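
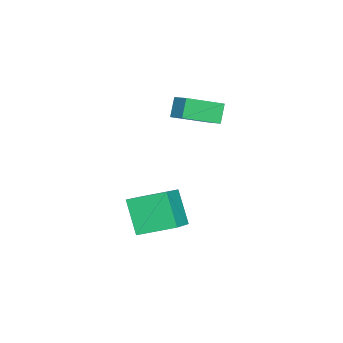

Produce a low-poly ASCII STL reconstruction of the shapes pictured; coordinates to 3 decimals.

solid 
facet normal -0.514 0.076 0.854
outer loop
vertex -2.14 -0.27 4.598
vertex -1.524 0.303 4.918
vertex -3.07 1.113 3.916
endloop
endfacet
facet normal -0.685 -0.636 -0.356
outer loop
vertex -2.556 1.037 3.062
vertex -2.14 -0.27 4.598
vertex -3.07 1.113 3.916
endloop
endfacet
facet normal -0.515 0.075 0.854
outer loop
vertex -3.07 1.113 3.916
vertex -1.524 0.303 4.918
vertex -2.454 1.685 4.237
endloop
endfacet
facet normal -0.516 0.768 -0.379
outer loop
vertex -2.454 1.685 4.237
vertex -2.556 1.037 3.062
vertex -3.07 1.113 3.916
endloop
endfacet
facet normal 0.517 -0.767 0.379
outer loop
vertex -2.14 -0.27 4.598
vertex -1.01 0.227 4.064
vertex -1.524 0.303 4.918
endloop
endfacet
facet normal -0.685 -0.636 -0.356
outer loop
vertex -1.626 -0.345 3.743
vertex -2.14 -0.27 4.598
vertex -2.556 1.037 3.062
endloop
endfacet
facet normal 0.517 -0.768 0.378
outer loop
vertex -1.626 -0.345 3.743
vertex -1.01 0.227 4.064
vertex -2.14 -0.27 4.598
endloop
endfacet
facet normal 0.685 0.636 0.356
outer loop
vertex -1.524 0.303 4.918
vertex -1.01 0.227 4.064
vertex -2.454 1.685 4.237
endloop
endfacet
facet normal -0.517 0.768 -0.378
outer loop
vertex -1.94 1.61 3.382
vertex -2.556 1.037 3.062
vertex -2.454 1.685 4.237
endloop
endfacet
facet normal 0.685 0.636 0.356
outer loop
vertex -2.454 1.685 4.237
vertex -1.01 0.227 4.064
vertex -1.94 1.61 3.382
endloop
endfacet
facet normal 0.514 -0.075 -0.855
outer loop
vertex -1.94 1.61 3.382
vertex -1.626 -0.345 3.743
vertex -2.556 1.037 3.062
endloop
endfacet
facet normal 0.515 -0.075 -0.854
outer loop
vertex -1.01 0.227 4.064
vertex -1.626 -0.345 3.743
vertex -1.94 1.61 3.382
endloop
endfacet
facet normal -0.457 -0.318 0.830
outer loop
vertex 2.459 0.248 1.965
vertex 0.552 0.356 0.956
vertex 2.631 -1.277 1.476
endloop
endfacet
facet normal 0.883 -0.050 0.467
outer loop
vertex 3.408 -0.736 0.064
vertex 2.459 0.248 1.965
vertex 2.631 -1.277 1.476
endloop
endfacet
facet normal -0.457 -0.318 0.830
outer loop
vertex 2.631 -1.277 1.476
vertex 0.552 0.356 0.956
vertex 0.724 -1.169 0.467
endloop
endfacet
facet normal 0.107 -0.947 -0.304
outer loop
vertex 0.724 -1.169 0.467
vertex 3.408 -0.736 0.064
vertex 2.631 -1.277 1.476
endloop
endfacet
facet normal -0.107 0.947 0.304
outer loop
vertex 2.459 0.248 1.965
vertex 1.329 0.897 -0.456
vertex 0.552 0.356 0.956
endloop
endfacet
facet normal 0.883 -0.050 0.467
outer loop
vertex 3.236 0.789 0.553
vertex 2.459 0.248 1.965
vertex 3.408 -0.736 0.064
endloop
endfacet
facet normal -0.107 0.947 0.304
outer loop
vertex 3.236 0.789 0.553
vertex 1.329 0.897 -0.456
vertex 2.459 0.248 1.965
endloop
endfacet
facet normal -0.883 0.050 -0.467
outer loop
vertex 0.552 0.356 0.956
vertex 1.329 0.897 -0.456
vertex 0.724 -1.169 0.467
endloop
endfacet
facet normal 0.107 -0.947 -0.304
outer loop
vertex 1.501 -0.628 -0.945
vertex 3.408 -0.736 0.064
vertex 0.724 -1.169 0.467
endloop
endfacet
facet normal -0.883 0.050 -0.467
outer loop
vertex 0.724 -1.169 0.467
vertex 1.329 0.897 -0.456
vertex 1.501 -0.628 -0.945
endloop
endfacet
facet normal 0.457 0.318 -0.830
outer loop
vertex 1.501 -0.628 -0.945
vertex 3.236 0.789 0.553
vertex 3.408 -0.736 0.064
endloop
endfacet
facet normal 0.457 0.318 -0.830
outer loop
vertex 1.329 0.897 -0.456
vertex 3.236 0.789 0.553
vertex 1.501 -0.628 -0.945
endloop
endfacet

endsolid


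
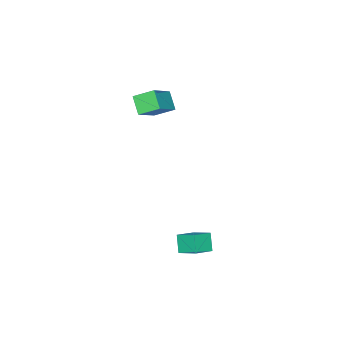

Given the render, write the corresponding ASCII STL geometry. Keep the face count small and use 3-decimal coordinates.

solid 
facet normal -0.371 -0.457 0.809
outer loop
vertex 2.05 2.071 -2.023
vertex 1.993 3.065 -1.488
vertex 1.104 2.208 -2.379
endloop
endfacet
facet normal 0.051 -0.880 -0.473
outer loop
vertex 1.467 2.655 -3.172
vertex 2.05 2.071 -2.023
vertex 1.104 2.208 -2.379
endloop
endfacet
facet normal -0.371 -0.457 0.809
outer loop
vertex 1.104 2.208 -2.379
vertex 1.993 3.065 -1.488
vertex 1.047 3.202 -1.844
endloop
endfacet
facet normal -0.928 0.135 -0.349
outer loop
vertex 1.047 3.202 -1.844
vertex 1.467 2.655 -3.172
vertex 1.104 2.208 -2.379
endloop
endfacet
facet normal 0.928 -0.135 0.349
outer loop
vertex 2.05 2.071 -2.023
vertex 2.356 3.512 -2.281
vertex 1.993 3.065 -1.488
endloop
endfacet
facet normal 0.051 -0.880 -0.473
outer loop
vertex 2.413 2.518 -2.816
vertex 2.05 2.071 -2.023
vertex 1.467 2.655 -3.172
endloop
endfacet
facet normal 0.928 -0.135 0.349
outer loop
vertex 2.413 2.518 -2.816
vertex 2.356 3.512 -2.281
vertex 2.05 2.071 -2.023
endloop
endfacet
facet normal -0.051 0.880 0.473
outer loop
vertex 1.993 3.065 -1.488
vertex 2.356 3.512 -2.281
vertex 1.047 3.202 -1.844
endloop
endfacet
facet normal -0.928 0.135 -0.349
outer loop
vertex 1.41 3.649 -2.637
vertex 1.467 2.655 -3.172
vertex 1.047 3.202 -1.844
endloop
endfacet
facet normal -0.051 0.880 0.473
outer loop
vertex 1.047 3.202 -1.844
vertex 2.356 3.512 -2.281
vertex 1.41 3.649 -2.637
endloop
endfacet
facet normal 0.371 0.457 -0.809
outer loop
vertex 1.41 3.649 -2.637
vertex 2.413 2.518 -2.816
vertex 1.467 2.655 -3.172
endloop
endfacet
facet normal 0.371 0.457 -0.809
outer loop
vertex 2.356 3.512 -2.281
vertex 2.413 2.518 -2.816
vertex 1.41 3.649 -2.637
endloop
endfacet
facet normal -0.472 0.739 0.481
outer loop
vertex -3.13 -3.227 2.385
vertex -1.794 -2.97 3.301
vertex -2.759 -2.506 1.642
endloop
endfacet
facet normal -0.814 -0.157 -0.559
outer loop
vertex -2.206 -3.37 1.079
vertex -3.13 -3.227 2.385
vertex -2.759 -2.506 1.642
endloop
endfacet
facet normal -0.472 0.739 0.481
outer loop
vertex -2.759 -2.506 1.642
vertex -1.794 -2.97 3.301
vertex -1.423 -2.249 2.558
endloop
endfacet
facet normal 0.337 0.656 -0.676
outer loop
vertex -1.423 -2.249 2.558
vertex -2.206 -3.37 1.079
vertex -2.759 -2.506 1.642
endloop
endfacet
facet normal -0.337 -0.656 0.676
outer loop
vertex -3.13 -3.227 2.385
vertex -1.241 -3.834 2.738
vertex -1.794 -2.97 3.301
endloop
endfacet
facet normal -0.814 -0.157 -0.559
outer loop
vertex -2.577 -4.091 1.822
vertex -3.13 -3.227 2.385
vertex -2.206 -3.37 1.079
endloop
endfacet
facet normal -0.337 -0.656 0.676
outer loop
vertex -2.577 -4.091 1.822
vertex -1.241 -3.834 2.738
vertex -3.13 -3.227 2.385
endloop
endfacet
facet normal 0.814 0.157 0.559
outer loop
vertex -1.794 -2.97 3.301
vertex -1.241 -3.834 2.738
vertex -1.423 -2.249 2.558
endloop
endfacet
facet normal 0.337 0.656 -0.676
outer loop
vertex -0.87 -3.113 1.995
vertex -2.206 -3.37 1.079
vertex -1.423 -2.249 2.558
endloop
endfacet
facet normal 0.814 0.157 0.559
outer loop
vertex -1.423 -2.249 2.558
vertex -1.241 -3.834 2.738
vertex -0.87 -3.113 1.995
endloop
endfacet
facet normal 0.472 -0.739 -0.481
outer loop
vertex -0.87 -3.113 1.995
vertex -2.577 -4.091 1.822
vertex -2.206 -3.37 1.079
endloop
endfacet
facet normal 0.472 -0.739 -0.481
outer loop
vertex -1.241 -3.834 2.738
vertex -2.577 -4.091 1.822
vertex -0.87 -3.113 1.995
endloop
endfacet

endsolid


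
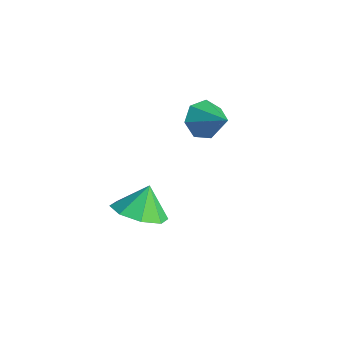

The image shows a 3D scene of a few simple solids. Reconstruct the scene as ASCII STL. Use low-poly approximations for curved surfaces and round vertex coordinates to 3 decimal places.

solid 
facet normal 0.146 -0.457 -0.878
outer loop
vertex 2.779 -1.527 0.176
vertex 2.278 -2.242 0.465
vertex 2.095 -1.455 0.025
endloop
endfacet
facet normal 0.055 0.975 0.215
outer loop
vertex 2.779 -1.527 0.176
vertex 2.095 -1.455 0.025
vertex 2.122 -1.758 1.395
endloop
endfacet
facet normal 0.147 -0.457 -0.878
outer loop
vertex 2.095 -1.455 0.025
vertex 2.278 -2.242 0.465
vertex 1.518 -1.844 0.131
endloop
endfacet
facet normal -0.524 0.830 0.194
outer loop
vertex 2.095 -1.455 0.025
vertex 1.518 -1.844 0.131
vertex 2.122 -1.758 1.395
endloop
endfacet
facet normal 0.146 -0.457 -0.877
outer loop
vertex 1.518 -1.844 0.131
vertex 2.278 -2.242 0.465
vertex 1.386 -2.466 0.433
endloop
endfacet
facet normal -0.849 0.365 0.381
outer loop
vertex 1.518 -1.844 0.131
vertex 1.386 -2.466 0.433
vertex 2.122 -1.758 1.395
endloop
endfacet
facet normal 0.146 -0.456 -0.878
outer loop
vertex 1.386 -2.466 0.433
vertex 2.278 -2.242 0.465
vertex 1.776 -2.957 0.753
endloop
endfacet
facet normal -0.731 -0.146 0.667
outer loop
vertex 1.386 -2.466 0.433
vertex 1.776 -2.957 0.753
vertex 2.122 -1.758 1.395
endloop
endfacet
facet normal 0.147 -0.457 -0.877
outer loop
vertex 1.776 -2.957 0.753
vertex 2.278 -2.242 0.465
vertex 2.46 -3.029 0.905
endloop
endfacet
facet normal -0.239 -0.404 0.883
outer loop
vertex 1.776 -2.957 0.753
vertex 2.46 -3.029 0.905
vertex 2.122 -1.758 1.395
endloop
endfacet
facet normal 0.147 -0.457 -0.877
outer loop
vertex 2.46 -3.029 0.905
vertex 2.278 -2.242 0.465
vertex 3.037 -2.64 0.799
endloop
endfacet
facet normal 0.340 -0.258 0.904
outer loop
vertex 2.46 -3.029 0.905
vertex 3.037 -2.64 0.799
vertex 2.122 -1.758 1.395
endloop
endfacet
facet normal 0.146 -0.457 -0.877
outer loop
vertex 3.037 -2.64 0.799
vertex 2.278 -2.242 0.465
vertex 3.169 -2.018 0.497
endloop
endfacet
facet normal 0.666 0.207 0.717
outer loop
vertex 3.037 -2.64 0.799
vertex 3.169 -2.018 0.497
vertex 2.122 -1.758 1.395
endloop
endfacet
facet normal 0.146 -0.457 -0.877
outer loop
vertex 3.169 -2.018 0.497
vertex 2.278 -2.242 0.465
vertex 2.779 -1.527 0.176
endloop
endfacet
facet normal 0.548 0.717 0.431
outer loop
vertex 3.169 -2.018 0.497
vertex 2.779 -1.527 0.176
vertex 2.122 -1.758 1.395
endloop
endfacet
facet normal -0.855 -0.106 -0.507
outer loop
vertex 0.805 1.339 1.28
vertex 0.423 1.333 1.925
vertex 0.605 1.92 1.496
endloop
endfacet
facet normal 0.769 0.438 -0.466
outer loop
vertex 0.805 1.339 1.28
vertex 0.605 1.92 1.496
vertex 1.517 1.467 2.575
endloop
endfacet
facet normal -0.855 -0.106 -0.508
outer loop
vertex 0.605 1.92 1.496
vertex 0.423 1.333 1.925
vertex 0.268 2.058 2.035
endloop
endfacet
facet normal 0.417 0.908 0.028
outer loop
vertex 0.605 1.92 1.496
vertex 0.268 2.058 2.035
vertex 1.517 1.467 2.575
endloop
endfacet
facet normal -0.855 -0.106 -0.509
outer loop
vertex 0.268 2.058 2.035
vertex 0.423 1.333 1.925
vertex 0.047 1.65 2.491
endloop
endfacet
facet normal 0.052 0.732 0.680
outer loop
vertex 0.268 2.058 2.035
vertex 0.047 1.65 2.491
vertex 1.517 1.467 2.575
endloop
endfacet
facet normal -0.855 -0.106 -0.508
outer loop
vertex 0.047 1.65 2.491
vertex 0.423 1.333 1.925
vertex 0.109 1.003 2.522
endloop
endfacet
facet normal -0.052 0.043 0.998
outer loop
vertex 0.047 1.65 2.491
vertex 0.109 1.003 2.522
vertex 1.517 1.467 2.575
endloop
endfacet
facet normal -0.855 -0.105 -0.508
outer loop
vertex 0.109 1.003 2.522
vertex 0.423 1.333 1.925
vertex 0.407 0.604 2.103
endloop
endfacet
facet normal 0.184 -0.643 0.743
outer loop
vertex 0.109 1.003 2.522
vertex 0.407 0.604 2.103
vertex 1.517 1.467 2.575
endloop
endfacet
facet normal -0.855 -0.105 -0.508
outer loop
vertex 0.407 0.604 2.103
vertex 0.423 1.333 1.925
vertex 0.717 0.753 1.55
endloop
endfacet
facet normal 0.581 -0.807 0.108
outer loop
vertex 0.407 0.604 2.103
vertex 0.717 0.753 1.55
vertex 1.517 1.467 2.575
endloop
endfacet
facet normal -0.855 -0.105 -0.507
outer loop
vertex 0.717 0.753 1.55
vertex 0.423 1.333 1.925
vertex 0.805 1.339 1.28
endloop
endfacet
facet normal 0.842 -0.325 -0.431
outer loop
vertex 0.717 0.753 1.55
vertex 0.805 1.339 1.28
vertex 1.517 1.467 2.575
endloop
endfacet

endsolid


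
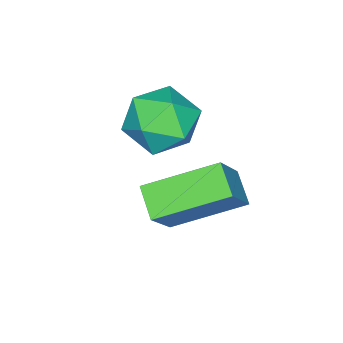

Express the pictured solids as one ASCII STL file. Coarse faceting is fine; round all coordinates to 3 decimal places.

solid 
facet normal -0.548 0.340 0.764
outer loop
vertex -1.191 -1.147 -2.492
vertex -1.243 -2.187 -2.067
vertex -0.403 -1.5 -1.77
endloop
endfacet
facet normal -0.104 0.844 0.526
outer loop
vertex -1.191 -1.147 -2.492
vertex -0.403 -1.5 -1.77
vertex -0.109 -0.9 -2.675
endloop
endfacet
facet normal -0.246 0.955 -0.164
outer loop
vertex -1.191 -1.147 -2.492
vertex -0.109 -0.9 -2.675
vertex -0.767 -1.216 -3.531
endloop
endfacet
facet normal -0.778 0.520 -0.352
outer loop
vertex -1.191 -1.147 -2.492
vertex -0.767 -1.216 -3.531
vertex -1.468 -2.012 -3.156
endloop
endfacet
facet normal -0.965 0.139 0.222
outer loop
vertex -1.191 -1.147 -2.492
vertex -1.468 -2.012 -3.156
vertex -1.243 -2.187 -2.067
endloop
endfacet
facet normal 0.563 0.593 0.576
outer loop
vertex -0.109 -0.9 -2.675
vertex -0.403 -1.5 -1.77
vertex 0.508 -1.788 -2.364
endloop
endfacet
facet normal -0.156 -0.225 0.962
outer loop
vertex -0.403 -1.5 -1.77
vertex -1.243 -2.187 -2.067
vertex -0.193 -2.584 -1.989
endloop
endfacet
facet normal -0.832 -0.549 0.084
outer loop
vertex -1.243 -2.187 -2.067
vertex -1.468 -2.012 -3.156
vertex -0.851 -2.9 -2.845
endloop
endfacet
facet normal -0.530 0.068 -0.845
outer loop
vertex -1.468 -2.012 -3.156
vertex -0.767 -1.216 -3.531
vertex -0.557 -2.3 -3.75
endloop
endfacet
facet normal 0.332 0.773 -0.541
outer loop
vertex -0.767 -1.216 -3.531
vertex -0.109 -0.9 -2.675
vertex 0.283 -1.613 -3.453
endloop
endfacet
facet normal 0.778 -0.520 0.352
outer loop
vertex 0.231 -2.653 -3.028
vertex 0.508 -1.788 -2.364
vertex -0.193 -2.584 -1.989
endloop
endfacet
facet normal 0.246 -0.955 0.164
outer loop
vertex 0.231 -2.653 -3.028
vertex -0.193 -2.584 -1.989
vertex -0.851 -2.9 -2.845
endloop
endfacet
facet normal 0.104 -0.844 -0.526
outer loop
vertex 0.231 -2.653 -3.028
vertex -0.851 -2.9 -2.845
vertex -0.557 -2.3 -3.75
endloop
endfacet
facet normal 0.548 -0.340 -0.764
outer loop
vertex 0.231 -2.653 -3.028
vertex -0.557 -2.3 -3.75
vertex 0.283 -1.613 -3.453
endloop
endfacet
facet normal 0.965 -0.139 -0.222
outer loop
vertex 0.231 -2.653 -3.028
vertex 0.283 -1.613 -3.453
vertex 0.508 -1.788 -2.364
endloop
endfacet
facet normal 0.530 -0.068 0.845
outer loop
vertex -0.193 -2.584 -1.989
vertex 0.508 -1.788 -2.364
vertex -0.403 -1.5 -1.77
endloop
endfacet
facet normal -0.332 -0.773 0.541
outer loop
vertex -0.851 -2.9 -2.845
vertex -0.193 -2.584 -1.989
vertex -1.243 -2.187 -2.067
endloop
endfacet
facet normal -0.563 -0.593 -0.576
outer loop
vertex -0.557 -2.3 -3.75
vertex -0.851 -2.9 -2.845
vertex -1.468 -2.012 -3.156
endloop
endfacet
facet normal 0.156 0.225 -0.962
outer loop
vertex 0.283 -1.613 -3.453
vertex -0.557 -2.3 -3.75
vertex -0.767 -1.216 -3.531
endloop
endfacet
facet normal 0.832 0.549 -0.084
outer loop
vertex 0.508 -1.788 -2.364
vertex 0.283 -1.613 -3.453
vertex -0.109 -0.9 -2.675
endloop
endfacet
facet normal -0.606 0.702 0.375
outer loop
vertex 0.454 0.584 -2.344
vertex 0.976 1.309 -2.857
vertex -0.594 0.392 -3.681
endloop
endfacet
facet normal -0.506 -0.704 0.498
outer loop
vertex 0.704 -1.109 -4.483
vertex 0.454 0.584 -2.344
vertex -0.594 0.392 -3.681
endloop
endfacet
facet normal -0.606 0.702 0.375
outer loop
vertex -0.594 0.392 -3.681
vertex 0.976 1.309 -2.857
vertex -0.072 1.117 -4.194
endloop
endfacet
facet normal -0.613 -0.112 -0.782
outer loop
vertex -0.072 1.117 -4.194
vertex 0.704 -1.109 -4.483
vertex -0.594 0.392 -3.681
endloop
endfacet
facet normal 0.613 0.112 0.782
outer loop
vertex 0.454 0.584 -2.344
vertex 2.274 -0.192 -3.659
vertex 0.976 1.309 -2.857
endloop
endfacet
facet normal -0.506 -0.704 0.498
outer loop
vertex 1.752 -0.917 -3.146
vertex 0.454 0.584 -2.344
vertex 0.704 -1.109 -4.483
endloop
endfacet
facet normal 0.613 0.112 0.782
outer loop
vertex 1.752 -0.917 -3.146
vertex 2.274 -0.192 -3.659
vertex 0.454 0.584 -2.344
endloop
endfacet
facet normal 0.506 0.704 -0.498
outer loop
vertex 0.976 1.309 -2.857
vertex 2.274 -0.192 -3.659
vertex -0.072 1.117 -4.194
endloop
endfacet
facet normal -0.613 -0.112 -0.782
outer loop
vertex 1.226 -0.384 -4.996
vertex 0.704 -1.109 -4.483
vertex -0.072 1.117 -4.194
endloop
endfacet
facet normal 0.506 0.704 -0.498
outer loop
vertex -0.072 1.117 -4.194
vertex 2.274 -0.192 -3.659
vertex 1.226 -0.384 -4.996
endloop
endfacet
facet normal 0.606 -0.702 -0.375
outer loop
vertex 1.226 -0.384 -4.996
vertex 1.752 -0.917 -3.146
vertex 0.704 -1.109 -4.483
endloop
endfacet
facet normal 0.606 -0.702 -0.375
outer loop
vertex 2.274 -0.192 -3.659
vertex 1.752 -0.917 -3.146
vertex 1.226 -0.384 -4.996
endloop
endfacet

endsolid


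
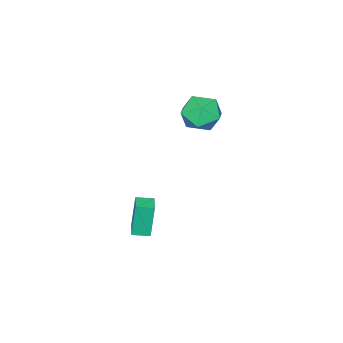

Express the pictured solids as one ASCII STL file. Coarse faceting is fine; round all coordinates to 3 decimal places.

solid 
facet normal -0.664 0.740 -0.110
outer loop
vertex 2.051 -3.467 -2.651
vertex 2.806 -2.774 -2.545
vertex 2.35 -3.491 -4.618
endloop
endfacet
facet normal -0.732 -0.673 -0.103
outer loop
vertex 2.974 -4.186 -4.515
vertex 2.051 -3.467 -2.651
vertex 2.35 -3.491 -4.618
endloop
endfacet
facet normal -0.664 0.739 -0.110
outer loop
vertex 2.35 -3.491 -4.618
vertex 2.806 -2.774 -2.545
vertex 3.104 -2.798 -4.512
endloop
endfacet
facet normal 0.150 -0.012 -0.989
outer loop
vertex 3.104 -2.798 -4.512
vertex 2.974 -4.186 -4.515
vertex 2.35 -3.491 -4.618
endloop
endfacet
facet normal -0.150 0.012 0.989
outer loop
vertex 2.051 -3.467 -2.651
vertex 3.43 -3.469 -2.442
vertex 2.806 -2.774 -2.545
endloop
endfacet
facet normal -0.732 -0.674 -0.103
outer loop
vertex 2.676 -4.162 -2.548
vertex 2.051 -3.467 -2.651
vertex 2.974 -4.186 -4.515
endloop
endfacet
facet normal -0.150 0.012 0.989
outer loop
vertex 2.676 -4.162 -2.548
vertex 3.43 -3.469 -2.442
vertex 2.051 -3.467 -2.651
endloop
endfacet
facet normal 0.733 0.673 0.103
outer loop
vertex 2.806 -2.774 -2.545
vertex 3.43 -3.469 -2.442
vertex 3.104 -2.798 -4.512
endloop
endfacet
facet normal 0.150 -0.012 -0.989
outer loop
vertex 3.729 -3.493 -4.409
vertex 2.974 -4.186 -4.515
vertex 3.104 -2.798 -4.512
endloop
endfacet
facet normal 0.732 0.674 0.103
outer loop
vertex 3.104 -2.798 -4.512
vertex 3.43 -3.469 -2.442
vertex 3.729 -3.493 -4.409
endloop
endfacet
facet normal 0.664 -0.740 0.110
outer loop
vertex 3.729 -3.493 -4.409
vertex 2.676 -4.162 -2.548
vertex 2.974 -4.186 -4.515
endloop
endfacet
facet normal 0.664 -0.739 0.110
outer loop
vertex 3.43 -3.469 -2.442
vertex 2.676 -4.162 -2.548
vertex 3.729 -3.493 -4.409
endloop
endfacet
facet normal -0.081 0.720 0.689
outer loop
vertex -0.647 -1.599 2.764
vertex -1.248 -2.342 3.469
vertex -0.064 -2.28 3.544
endloop
endfacet
facet normal 0.518 0.798 0.310
outer loop
vertex -0.647 -1.599 2.764
vertex -0.064 -2.28 3.544
vertex 0.366 -2.133 2.446
endloop
endfacet
facet normal 0.336 0.863 -0.377
outer loop
vertex -0.647 -1.599 2.764
vertex 0.366 -2.133 2.446
vertex -0.553 -2.104 1.693
endloop
endfacet
facet normal -0.375 0.825 -0.422
outer loop
vertex -0.647 -1.599 2.764
vertex -0.553 -2.104 1.693
vertex -1.55 -2.234 2.325
endloop
endfacet
facet normal -0.633 0.737 0.237
outer loop
vertex -0.647 -1.599 2.764
vertex -1.55 -2.234 2.325
vertex -1.248 -2.342 3.469
endloop
endfacet
facet normal 0.903 0.201 0.380
outer loop
vertex 0.366 -2.133 2.446
vertex -0.064 -2.28 3.544
vertex 0.39 -3.206 2.955
endloop
endfacet
facet normal -0.067 0.075 0.995
outer loop
vertex -0.064 -2.28 3.544
vertex -1.248 -2.342 3.469
vertex -0.607 -3.336 3.587
endloop
endfacet
facet normal -0.959 0.103 0.263
outer loop
vertex -1.248 -2.342 3.469
vertex -1.55 -2.234 2.325
vertex -1.526 -3.307 2.834
endloop
endfacet
facet normal -0.542 0.246 -0.804
outer loop
vertex -1.55 -2.234 2.325
vertex -0.553 -2.104 1.693
vertex -1.096 -3.16 1.736
endloop
endfacet
facet normal 0.609 0.306 -0.732
outer loop
vertex -0.553 -2.104 1.693
vertex 0.366 -2.133 2.446
vertex 0.088 -3.098 1.811
endloop
endfacet
facet normal 0.375 -0.825 0.422
outer loop
vertex -0.513 -3.841 2.516
vertex 0.39 -3.206 2.955
vertex -0.607 -3.336 3.587
endloop
endfacet
facet normal -0.336 -0.863 0.377
outer loop
vertex -0.513 -3.841 2.516
vertex -0.607 -3.336 3.587
vertex -1.526 -3.307 2.834
endloop
endfacet
facet normal -0.518 -0.798 -0.310
outer loop
vertex -0.513 -3.841 2.516
vertex -1.526 -3.307 2.834
vertex -1.096 -3.16 1.736
endloop
endfacet
facet normal 0.081 -0.720 -0.689
outer loop
vertex -0.513 -3.841 2.516
vertex -1.096 -3.16 1.736
vertex 0.088 -3.098 1.811
endloop
endfacet
facet normal 0.633 -0.737 -0.237
outer loop
vertex -0.513 -3.841 2.516
vertex 0.088 -3.098 1.811
vertex 0.39 -3.206 2.955
endloop
endfacet
facet normal 0.542 -0.246 0.804
outer loop
vertex -0.607 -3.336 3.587
vertex 0.39 -3.206 2.955
vertex -0.064 -2.28 3.544
endloop
endfacet
facet normal -0.609 -0.306 0.732
outer loop
vertex -1.526 -3.307 2.834
vertex -0.607 -3.336 3.587
vertex -1.248 -2.342 3.469
endloop
endfacet
facet normal -0.903 -0.201 -0.380
outer loop
vertex -1.096 -3.16 1.736
vertex -1.526 -3.307 2.834
vertex -1.55 -2.234 2.325
endloop
endfacet
facet normal 0.067 -0.075 -0.995
outer loop
vertex 0.088 -3.098 1.811
vertex -1.096 -3.16 1.736
vertex -0.553 -2.104 1.693
endloop
endfacet
facet normal 0.959 -0.103 -0.263
outer loop
vertex 0.39 -3.206 2.955
vertex 0.088 -3.098 1.811
vertex 0.366 -2.133 2.446
endloop
endfacet

endsolid


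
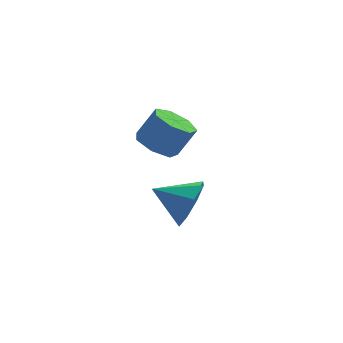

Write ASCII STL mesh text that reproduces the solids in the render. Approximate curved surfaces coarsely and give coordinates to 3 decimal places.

solid 
facet normal -0.538 -0.072 -0.840
outer loop
vertex 0.104 2.148 -2.946
vertex -0.486 1.601 -2.521
vertex -0.501 2.509 -2.589
endloop
endfacet
facet normal 0.351 0.887 -0.301
outer loop
vertex 0.104 2.148 -2.946
vertex -0.501 2.509 -2.589
vertex 0.836 2.246 -1.804
endloop
endfacet
facet normal 0.351 0.887 -0.300
outer loop
vertex 0.836 2.246 -1.804
vertex -0.501 2.509 -2.589
vertex 0.231 2.606 -1.447
endloop
endfacet
facet normal 0.538 0.072 0.840
outer loop
vertex 0.836 2.246 -1.804
vertex 0.231 2.606 -1.447
vertex 0.246 1.699 -1.379
endloop
endfacet
facet normal -0.539 -0.072 -0.839
outer loop
vertex -0.501 2.509 -2.589
vertex -0.486 1.601 -2.521
vertex -1.095 2.185 -2.18
endloop
endfacet
facet normal -0.381 0.909 0.167
outer loop
vertex -0.501 2.509 -2.589
vertex -1.095 2.185 -2.18
vertex 0.231 2.606 -1.447
endloop
endfacet
facet normal -0.381 0.910 0.166
outer loop
vertex 0.231 2.606 -1.447
vertex -1.095 2.185 -2.18
vertex -0.363 2.283 -1.038
endloop
endfacet
facet normal 0.539 0.072 0.839
outer loop
vertex 0.231 2.606 -1.447
vertex -0.363 2.283 -1.038
vertex 0.246 1.699 -1.379
endloop
endfacet
facet normal -0.539 -0.072 -0.839
outer loop
vertex -1.095 2.185 -2.18
vertex -0.486 1.601 -2.521
vertex -1.23 1.422 -2.028
endloop
endfacet
facet normal -0.825 0.247 0.508
outer loop
vertex -1.095 2.185 -2.18
vertex -1.23 1.422 -2.028
vertex -0.363 2.283 -1.038
endloop
endfacet
facet normal -0.825 0.247 0.508
outer loop
vertex -0.363 2.283 -1.038
vertex -1.23 1.422 -2.028
vertex -0.498 1.52 -0.887
endloop
endfacet
facet normal 0.538 0.071 0.840
outer loop
vertex -0.363 2.283 -1.038
vertex -0.498 1.52 -0.887
vertex 0.246 1.699 -1.379
endloop
endfacet
facet normal -0.539 -0.072 -0.839
outer loop
vertex -1.23 1.422 -2.028
vertex -0.486 1.601 -2.521
vertex -0.805 0.794 -2.247
endloop
endfacet
facet normal -0.648 -0.601 0.467
outer loop
vertex -1.23 1.422 -2.028
vertex -0.805 0.794 -2.247
vertex -0.498 1.52 -0.887
endloop
endfacet
facet normal -0.648 -0.601 0.467
outer loop
vertex -0.498 1.52 -0.887
vertex -0.805 0.794 -2.247
vertex -0.073 0.892 -1.106
endloop
endfacet
facet normal 0.538 0.071 0.840
outer loop
vertex -0.498 1.52 -0.887
vertex -0.073 0.892 -1.106
vertex 0.246 1.699 -1.379
endloop
endfacet
facet normal -0.539 -0.072 -0.839
outer loop
vertex -0.805 0.794 -2.247
vertex -0.486 1.601 -2.521
vertex -0.14 0.773 -2.672
endloop
endfacet
facet normal 0.016 -0.997 0.075
outer loop
vertex -0.805 0.794 -2.247
vertex -0.14 0.773 -2.672
vertex -0.073 0.892 -1.106
endloop
endfacet
facet normal 0.016 -0.997 0.075
outer loop
vertex -0.073 0.892 -1.106
vertex -0.14 0.773 -2.672
vertex 0.593 0.871 -1.531
endloop
endfacet
facet normal 0.538 0.071 0.840
outer loop
vertex -0.073 0.892 -1.106
vertex 0.593 0.871 -1.531
vertex 0.246 1.699 -1.379
endloop
endfacet
facet normal -0.538 -0.072 -0.840
outer loop
vertex -0.14 0.773 -2.672
vertex -0.486 1.601 -2.521
vertex 0.265 1.376 -2.983
endloop
endfacet
facet normal 0.669 -0.642 -0.374
outer loop
vertex -0.14 0.773 -2.672
vertex 0.265 1.376 -2.983
vertex 0.593 0.871 -1.531
endloop
endfacet
facet normal 0.670 -0.641 -0.374
outer loop
vertex 0.593 0.871 -1.531
vertex 0.265 1.376 -2.983
vertex 0.997 1.474 -1.841
endloop
endfacet
facet normal 0.538 0.071 0.840
outer loop
vertex 0.593 0.871 -1.531
vertex 0.997 1.474 -1.841
vertex 0.246 1.699 -1.379
endloop
endfacet
facet normal -0.538 -0.072 -0.840
outer loop
vertex 0.265 1.376 -2.983
vertex -0.486 1.601 -2.521
vertex 0.104 2.148 -2.946
endloop
endfacet
facet normal 0.818 0.196 -0.541
outer loop
vertex 0.265 1.376 -2.983
vertex 0.104 2.148 -2.946
vertex 0.997 1.474 -1.841
endloop
endfacet
facet normal 0.818 0.196 -0.541
outer loop
vertex 0.997 1.474 -1.841
vertex 0.104 2.148 -2.946
vertex 0.836 2.246 -1.804
endloop
endfacet
facet normal 0.538 0.072 0.840
outer loop
vertex 0.997 1.474 -1.841
vertex 0.836 2.246 -1.804
vertex 0.246 1.699 -1.379
endloop
endfacet
facet normal 0.853 -0.332 -0.402
outer loop
vertex 0.561 -1.647 -2.35
vertex 0.016 -2.287 -2.979
vertex 0.367 -1.3 -3.049
endloop
endfacet
facet normal -0.079 0.884 0.461
outer loop
vertex 0.561 -1.647 -2.35
vertex 0.367 -1.3 -3.049
vertex -1.256 -1.793 -2.381
endloop
endfacet
facet normal 0.854 -0.332 -0.401
outer loop
vertex 0.367 -1.3 -3.049
vertex 0.016 -2.287 -2.979
vertex -0.032 -1.532 -3.707
endloop
endfacet
facet normal -0.335 0.934 -0.126
outer loop
vertex 0.367 -1.3 -3.049
vertex -0.032 -1.532 -3.707
vertex -1.256 -1.793 -2.381
endloop
endfacet
facet normal 0.854 -0.332 -0.401
outer loop
vertex -0.032 -1.532 -3.707
vertex 0.016 -2.287 -2.979
vertex -0.403 -2.206 -3.938
endloop
endfacet
facet normal -0.668 0.542 -0.510
outer loop
vertex -0.032 -1.532 -3.707
vertex -0.403 -2.206 -3.938
vertex -1.256 -1.793 -2.381
endloop
endfacet
facet normal 0.854 -0.332 -0.401
outer loop
vertex -0.403 -2.206 -3.938
vertex 0.016 -2.287 -2.979
vertex -0.529 -2.928 -3.608
endloop
endfacet
facet normal -0.882 -0.060 -0.467
outer loop
vertex -0.403 -2.206 -3.938
vertex -0.529 -2.928 -3.608
vertex -1.256 -1.793 -2.381
endloop
endfacet
facet normal 0.854 -0.332 -0.402
outer loop
vertex -0.529 -2.928 -3.608
vertex 0.016 -2.287 -2.979
vertex -0.335 -3.275 -2.909
endloop
endfacet
facet normal -0.853 -0.522 -0.022
outer loop
vertex -0.529 -2.928 -3.608
vertex -0.335 -3.275 -2.909
vertex -1.256 -1.793 -2.381
endloop
endfacet
facet normal 0.854 -0.332 -0.401
outer loop
vertex -0.335 -3.275 -2.909
vertex 0.016 -2.287 -2.979
vertex 0.064 -3.043 -2.251
endloop
endfacet
facet normal -0.597 -0.572 0.563
outer loop
vertex -0.335 -3.275 -2.909
vertex 0.064 -3.043 -2.251
vertex -1.256 -1.793 -2.381
endloop
endfacet
facet normal 0.854 -0.332 -0.401
outer loop
vertex 0.064 -3.043 -2.251
vertex 0.016 -2.287 -2.979
vertex 0.435 -2.369 -2.02
endloop
endfacet
facet normal -0.264 -0.180 0.948
outer loop
vertex 0.064 -3.043 -2.251
vertex 0.435 -2.369 -2.02
vertex -1.256 -1.793 -2.381
endloop
endfacet
facet normal 0.853 -0.332 -0.401
outer loop
vertex 0.435 -2.369 -2.02
vertex 0.016 -2.287 -2.979
vertex 0.561 -1.647 -2.35
endloop
endfacet
facet normal -0.049 0.422 0.905
outer loop
vertex 0.435 -2.369 -2.02
vertex 0.561 -1.647 -2.35
vertex -1.256 -1.793 -2.381
endloop
endfacet

endsolid


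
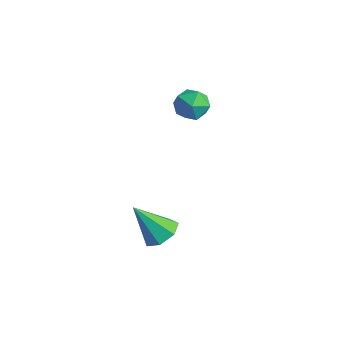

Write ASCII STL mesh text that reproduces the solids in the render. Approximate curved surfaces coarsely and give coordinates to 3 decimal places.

solid 
facet normal 0.349 0.470 -0.811
outer loop
vertex 2.484 -2.273 -2.591
vertex 1.643 -2.41 -3.033
vertex 1.918 -1.671 -2.486
endloop
endfacet
facet normal 0.466 0.293 0.835
outer loop
vertex 2.484 -2.273 -2.591
vertex 1.918 -1.671 -2.486
vertex 0.897 -3.41 -1.307
endloop
endfacet
facet normal 0.350 0.470 -0.811
outer loop
vertex 1.918 -1.671 -2.486
vertex 1.643 -2.41 -3.033
vertex 1.145 -1.625 -2.793
endloop
endfacet
facet normal -0.251 0.640 0.727
outer loop
vertex 1.918 -1.671 -2.486
vertex 1.145 -1.625 -2.793
vertex 0.897 -3.41 -1.307
endloop
endfacet
facet normal 0.350 0.470 -0.810
outer loop
vertex 1.145 -1.625 -2.793
vertex 1.643 -2.41 -3.033
vertex 0.747 -2.17 -3.281
endloop
endfacet
facet normal -0.878 0.372 0.301
outer loop
vertex 1.145 -1.625 -2.793
vertex 0.747 -2.17 -3.281
vertex 0.897 -3.41 -1.307
endloop
endfacet
facet normal 0.350 0.470 -0.810
outer loop
vertex 0.747 -2.17 -3.281
vertex 1.643 -2.41 -3.033
vertex 1.023 -2.895 -3.582
endloop
endfacet
facet normal -0.943 -0.308 -0.122
outer loop
vertex 0.747 -2.17 -3.281
vertex 1.023 -2.895 -3.582
vertex 0.897 -3.41 -1.307
endloop
endfacet
facet normal 0.350 0.470 -0.810
outer loop
vertex 1.023 -2.895 -3.582
vertex 1.643 -2.41 -3.033
vertex 1.766 -3.255 -3.47
endloop
endfacet
facet normal -0.398 -0.890 -0.223
outer loop
vertex 1.023 -2.895 -3.582
vertex 1.766 -3.255 -3.47
vertex 0.897 -3.41 -1.307
endloop
endfacet
facet normal 0.350 0.470 -0.810
outer loop
vertex 1.766 -3.255 -3.47
vertex 1.643 -2.41 -3.033
vertex 2.416 -2.978 -3.029
endloop
endfacet
facet normal 0.349 -0.934 0.073
outer loop
vertex 1.766 -3.255 -3.47
vertex 2.416 -2.978 -3.029
vertex 0.897 -3.41 -1.307
endloop
endfacet
facet normal 0.349 0.470 -0.811
outer loop
vertex 2.416 -2.978 -3.029
vertex 1.643 -2.41 -3.033
vertex 2.484 -2.273 -2.591
endloop
endfacet
facet normal 0.733 -0.409 0.544
outer loop
vertex 2.416 -2.978 -3.029
vertex 2.484 -2.273 -2.591
vertex 0.897 -3.41 -1.307
endloop
endfacet
facet normal 0.363 0.753 0.549
outer loop
vertex -0.711 1.556 3.197
vertex -0.457 0.929 3.888
vertex 0.165 1.146 3.179
endloop
endfacet
facet normal 0.417 0.897 -0.148
outer loop
vertex -0.711 1.556 3.197
vertex 0.165 1.146 3.179
vertex -0.339 1.245 2.36
endloop
endfacet
facet normal -0.238 0.871 -0.429
outer loop
vertex -0.711 1.556 3.197
vertex -0.339 1.245 2.36
vertex -1.272 1.09 2.562
endloop
endfacet
facet normal -0.697 0.711 0.094
outer loop
vertex -0.711 1.556 3.197
vertex -1.272 1.09 2.562
vertex -1.345 0.894 3.506
endloop
endfacet
facet normal -0.325 0.638 0.698
outer loop
vertex -0.711 1.556 3.197
vertex -1.345 0.894 3.506
vertex -0.457 0.929 3.888
endloop
endfacet
facet normal 0.807 0.381 -0.451
outer loop
vertex -0.339 1.245 2.36
vertex 0.165 1.146 3.179
vertex 0.145 0.426 2.534
endloop
endfacet
facet normal 0.721 0.148 0.677
outer loop
vertex 0.165 1.146 3.179
vertex -0.457 0.929 3.888
vertex 0.072 0.23 3.478
endloop
endfacet
facet normal -0.394 -0.037 0.918
outer loop
vertex -0.457 0.929 3.888
vertex -1.345 0.894 3.506
vertex -0.861 0.075 3.68
endloop
endfacet
facet normal -0.995 0.081 -0.060
outer loop
vertex -1.345 0.894 3.506
vertex -1.272 1.09 2.562
vertex -1.365 0.174 2.861
endloop
endfacet
facet normal -0.253 0.340 -0.906
outer loop
vertex -1.272 1.09 2.562
vertex -0.339 1.245 2.36
vertex -0.743 0.391 2.152
endloop
endfacet
facet normal 0.697 -0.711 -0.094
outer loop
vertex -0.489 -0.236 2.843
vertex 0.145 0.426 2.534
vertex 0.072 0.23 3.478
endloop
endfacet
facet normal 0.238 -0.871 0.429
outer loop
vertex -0.489 -0.236 2.843
vertex 0.072 0.23 3.478
vertex -0.861 0.075 3.68
endloop
endfacet
facet normal -0.417 -0.897 0.148
outer loop
vertex -0.489 -0.236 2.843
vertex -0.861 0.075 3.68
vertex -1.365 0.174 2.861
endloop
endfacet
facet normal -0.363 -0.753 -0.549
outer loop
vertex -0.489 -0.236 2.843
vertex -1.365 0.174 2.861
vertex -0.743 0.391 2.152
endloop
endfacet
facet normal 0.325 -0.638 -0.698
outer loop
vertex -0.489 -0.236 2.843
vertex -0.743 0.391 2.152
vertex 0.145 0.426 2.534
endloop
endfacet
facet normal 0.995 -0.081 0.060
outer loop
vertex 0.072 0.23 3.478
vertex 0.145 0.426 2.534
vertex 0.165 1.146 3.179
endloop
endfacet
facet normal 0.253 -0.340 0.906
outer loop
vertex -0.861 0.075 3.68
vertex 0.072 0.23 3.478
vertex -0.457 0.929 3.888
endloop
endfacet
facet normal -0.807 -0.381 0.451
outer loop
vertex -1.365 0.174 2.861
vertex -0.861 0.075 3.68
vertex -1.345 0.894 3.506
endloop
endfacet
facet normal -0.721 -0.148 -0.677
outer loop
vertex -0.743 0.391 2.152
vertex -1.365 0.174 2.861
vertex -1.272 1.09 2.562
endloop
endfacet
facet normal 0.394 0.037 -0.918
outer loop
vertex 0.145 0.426 2.534
vertex -0.743 0.391 2.152
vertex -0.339 1.245 2.36
endloop
endfacet

endsolid


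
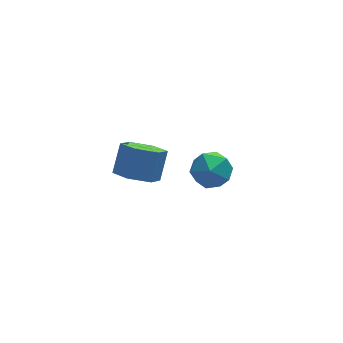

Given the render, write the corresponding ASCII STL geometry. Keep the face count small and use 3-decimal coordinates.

solid 
facet normal 0.036 -0.176 0.984
outer loop
vertex 3.44 4.131 -1.245
vertex 3.477 3.107 -1.43
vertex 4.359 3.656 -1.364
endloop
endfacet
facet normal 0.340 0.450 0.826
outer loop
vertex 3.44 4.131 -1.245
vertex 4.359 3.656 -1.364
vertex 4.192 4.586 -1.802
endloop
endfacet
facet normal -0.149 0.855 0.497
outer loop
vertex 3.44 4.131 -1.245
vertex 4.192 4.586 -1.802
vertex 3.208 4.611 -2.139
endloop
endfacet
facet normal -0.753 0.478 0.452
outer loop
vertex 3.44 4.131 -1.245
vertex 3.208 4.611 -2.139
vertex 2.766 3.697 -1.908
endloop
endfacet
facet normal -0.638 -0.159 0.753
outer loop
vertex 3.44 4.131 -1.245
vertex 2.766 3.697 -1.908
vertex 3.477 3.107 -1.43
endloop
endfacet
facet normal 0.871 0.328 0.365
outer loop
vertex 4.192 4.586 -1.802
vertex 4.359 3.656 -1.364
vertex 4.694 3.843 -2.332
endloop
endfacet
facet normal 0.380 -0.685 0.621
outer loop
vertex 4.359 3.656 -1.364
vertex 3.477 3.107 -1.43
vertex 4.252 2.929 -2.101
endloop
endfacet
facet normal -0.712 -0.657 0.247
outer loop
vertex 3.477 3.107 -1.43
vertex 2.766 3.697 -1.908
vertex 3.268 2.954 -2.438
endloop
endfacet
facet normal -0.897 0.373 -0.238
outer loop
vertex 2.766 3.697 -1.908
vertex 3.208 4.611 -2.139
vertex 3.101 3.884 -2.876
endloop
endfacet
facet normal 0.082 0.983 -0.166
outer loop
vertex 3.208 4.611 -2.139
vertex 4.192 4.586 -1.802
vertex 3.983 4.433 -2.81
endloop
endfacet
facet normal 0.753 -0.478 -0.452
outer loop
vertex 4.02 3.409 -2.995
vertex 4.694 3.843 -2.332
vertex 4.252 2.929 -2.101
endloop
endfacet
facet normal 0.149 -0.855 -0.497
outer loop
vertex 4.02 3.409 -2.995
vertex 4.252 2.929 -2.101
vertex 3.268 2.954 -2.438
endloop
endfacet
facet normal -0.340 -0.450 -0.826
outer loop
vertex 4.02 3.409 -2.995
vertex 3.268 2.954 -2.438
vertex 3.101 3.884 -2.876
endloop
endfacet
facet normal -0.036 0.176 -0.984
outer loop
vertex 4.02 3.409 -2.995
vertex 3.101 3.884 -2.876
vertex 3.983 4.433 -2.81
endloop
endfacet
facet normal 0.638 0.159 -0.753
outer loop
vertex 4.02 3.409 -2.995
vertex 3.983 4.433 -2.81
vertex 4.694 3.843 -2.332
endloop
endfacet
facet normal 0.897 -0.373 0.238
outer loop
vertex 4.252 2.929 -2.101
vertex 4.694 3.843 -2.332
vertex 4.359 3.656 -1.364
endloop
endfacet
facet normal -0.082 -0.983 0.166
outer loop
vertex 3.268 2.954 -2.438
vertex 4.252 2.929 -2.101
vertex 3.477 3.107 -1.43
endloop
endfacet
facet normal -0.871 -0.328 -0.365
outer loop
vertex 3.101 3.884 -2.876
vertex 3.268 2.954 -2.438
vertex 2.766 3.697 -1.908
endloop
endfacet
facet normal -0.380 0.685 -0.621
outer loop
vertex 3.983 4.433 -2.81
vertex 3.101 3.884 -2.876
vertex 3.208 4.611 -2.139
endloop
endfacet
facet normal 0.712 0.657 -0.247
outer loop
vertex 4.694 3.843 -2.332
vertex 3.983 4.433 -2.81
vertex 4.192 4.586 -1.802
endloop
endfacet
facet normal -0.361 -0.517 -0.776
outer loop
vertex 0.606 0.183 1.819
vertex -0.277 0.425 2.069
vertex 0.216 0.976 1.472
endloop
endfacet
facet normal 0.837 0.187 -0.514
outer loop
vertex 0.606 0.183 1.819
vertex 0.216 0.976 1.472
vertex 1.101 0.892 2.882
endloop
endfacet
facet normal 0.837 0.187 -0.514
outer loop
vertex 1.101 0.892 2.882
vertex 0.216 0.976 1.472
vertex 0.71 1.685 2.534
endloop
endfacet
facet normal 0.361 0.518 0.775
outer loop
vertex 1.101 0.892 2.882
vertex 0.71 1.685 2.534
vertex 0.217 1.135 3.131
endloop
endfacet
facet normal -0.361 -0.518 -0.776
outer loop
vertex 0.216 0.976 1.472
vertex -0.277 0.425 2.069
vertex -0.668 1.219 1.721
endloop
endfacet
facet normal 0.063 0.816 -0.574
outer loop
vertex 0.216 0.976 1.472
vertex -0.668 1.219 1.721
vertex 0.71 1.685 2.534
endloop
endfacet
facet normal 0.062 0.817 -0.574
outer loop
vertex 0.71 1.685 2.534
vertex -0.668 1.219 1.721
vertex -0.173 1.928 2.784
endloop
endfacet
facet normal 0.362 0.517 0.775
outer loop
vertex 0.71 1.685 2.534
vertex -0.173 1.928 2.784
vertex 0.217 1.135 3.131
endloop
endfacet
facet normal -0.361 -0.518 -0.776
outer loop
vertex -0.668 1.219 1.721
vertex -0.277 0.425 2.069
vertex -1.161 0.668 2.318
endloop
endfacet
facet normal -0.775 0.629 -0.059
outer loop
vertex -0.668 1.219 1.721
vertex -1.161 0.668 2.318
vertex -0.173 1.928 2.784
endloop
endfacet
facet normal -0.775 0.629 -0.059
outer loop
vertex -0.173 1.928 2.784
vertex -1.161 0.668 2.318
vertex -0.666 1.377 3.381
endloop
endfacet
facet normal 0.361 0.517 0.776
outer loop
vertex -0.173 1.928 2.784
vertex -0.666 1.377 3.381
vertex 0.217 1.135 3.131
endloop
endfacet
facet normal -0.361 -0.518 -0.775
outer loop
vertex -1.161 0.668 2.318
vertex -0.277 0.425 2.069
vertex -0.77 -0.125 2.666
endloop
endfacet
facet normal -0.837 -0.187 0.514
outer loop
vertex -1.161 0.668 2.318
vertex -0.77 -0.125 2.666
vertex -0.666 1.377 3.381
endloop
endfacet
facet normal -0.837 -0.187 0.514
outer loop
vertex -0.666 1.377 3.381
vertex -0.77 -0.125 2.666
vertex -0.276 0.584 3.728
endloop
endfacet
facet normal 0.361 0.517 0.776
outer loop
vertex -0.666 1.377 3.381
vertex -0.276 0.584 3.728
vertex 0.217 1.135 3.131
endloop
endfacet
facet normal -0.362 -0.517 -0.775
outer loop
vertex -0.77 -0.125 2.666
vertex -0.277 0.425 2.069
vertex 0.113 -0.368 2.416
endloop
endfacet
facet normal -0.062 -0.816 0.574
outer loop
vertex -0.77 -0.125 2.666
vertex 0.113 -0.368 2.416
vertex -0.276 0.584 3.728
endloop
endfacet
facet normal -0.063 -0.817 0.574
outer loop
vertex -0.276 0.584 3.728
vertex 0.113 -0.368 2.416
vertex 0.608 0.341 3.479
endloop
endfacet
facet normal 0.361 0.518 0.776
outer loop
vertex -0.276 0.584 3.728
vertex 0.608 0.341 3.479
vertex 0.217 1.135 3.131
endloop
endfacet
facet normal -0.361 -0.517 -0.776
outer loop
vertex 0.113 -0.368 2.416
vertex -0.277 0.425 2.069
vertex 0.606 0.183 1.819
endloop
endfacet
facet normal 0.775 -0.629 0.059
outer loop
vertex 0.113 -0.368 2.416
vertex 0.606 0.183 1.819
vertex 0.608 0.341 3.479
endloop
endfacet
facet normal 0.775 -0.629 0.059
outer loop
vertex 0.608 0.341 3.479
vertex 0.606 0.183 1.819
vertex 1.101 0.892 2.882
endloop
endfacet
facet normal 0.361 0.518 0.776
outer loop
vertex 0.608 0.341 3.479
vertex 1.101 0.892 2.882
vertex 0.217 1.135 3.131
endloop
endfacet

endsolid


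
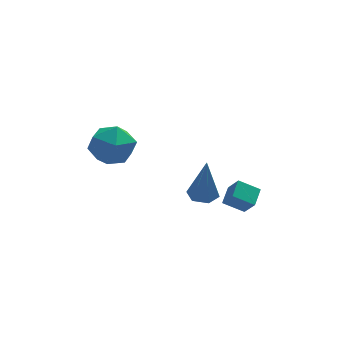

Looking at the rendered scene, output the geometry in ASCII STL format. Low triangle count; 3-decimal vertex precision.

solid 
facet normal -0.330 0.528 -0.783
outer loop
vertex 3.001 0.464 0.317
vertex 3.943 0.264 -0.215
vertex 2.611 -0.349 -0.067
endloop
endfacet
facet normal -0.856 0.182 0.483
outer loop
vertex 2.957 -0.904 0.755
vertex 3.001 0.464 0.317
vertex 2.611 -0.349 -0.067
endloop
endfacet
facet normal -0.330 0.528 -0.783
outer loop
vertex 2.611 -0.349 -0.067
vertex 3.943 0.264 -0.215
vertex 3.553 -0.549 -0.599
endloop
endfacet
facet normal -0.398 -0.829 -0.393
outer loop
vertex 3.553 -0.549 -0.599
vertex 2.957 -0.904 0.755
vertex 2.611 -0.349 -0.067
endloop
endfacet
facet normal 0.398 0.829 0.393
outer loop
vertex 3.001 0.464 0.317
vertex 4.289 -0.291 0.607
vertex 3.943 0.264 -0.215
endloop
endfacet
facet normal -0.856 0.182 0.483
outer loop
vertex 3.347 -0.091 1.139
vertex 3.001 0.464 0.317
vertex 2.957 -0.904 0.755
endloop
endfacet
facet normal 0.398 0.829 0.393
outer loop
vertex 3.347 -0.091 1.139
vertex 4.289 -0.291 0.607
vertex 3.001 0.464 0.317
endloop
endfacet
facet normal 0.856 -0.182 -0.483
outer loop
vertex 3.943 0.264 -0.215
vertex 4.289 -0.291 0.607
vertex 3.553 -0.549 -0.599
endloop
endfacet
facet normal -0.398 -0.829 -0.393
outer loop
vertex 3.899 -1.104 0.223
vertex 2.957 -0.904 0.755
vertex 3.553 -0.549 -0.599
endloop
endfacet
facet normal 0.856 -0.182 -0.483
outer loop
vertex 3.553 -0.549 -0.599
vertex 4.289 -0.291 0.607
vertex 3.899 -1.104 0.223
endloop
endfacet
facet normal 0.330 -0.528 0.783
outer loop
vertex 3.899 -1.104 0.223
vertex 3.347 -0.091 1.139
vertex 2.957 -0.904 0.755
endloop
endfacet
facet normal 0.330 -0.528 0.783
outer loop
vertex 4.289 -0.291 0.607
vertex 3.347 -0.091 1.139
vertex 3.899 -1.104 0.223
endloop
endfacet
facet normal -0.382 0.314 0.869
outer loop
vertex -2.197 4.17 2.174
vertex -2.622 3.037 2.396
vertex -1.496 3.357 2.775
endloop
endfacet
facet normal 0.201 0.688 0.697
outer loop
vertex -2.197 4.17 2.174
vertex -1.496 3.357 2.775
vertex -0.997 4.082 1.915
endloop
endfacet
facet normal 0.087 0.994 0.063
outer loop
vertex -2.197 4.17 2.174
vertex -0.997 4.082 1.915
vertex -1.815 4.211 1.005
endloop
endfacet
facet normal -0.567 0.809 -0.157
outer loop
vertex -2.197 4.17 2.174
vertex -1.815 4.211 1.005
vertex -2.819 3.565 1.303
endloop
endfacet
facet normal -0.856 0.388 0.342
outer loop
vertex -2.197 4.17 2.174
vertex -2.819 3.565 1.303
vertex -2.622 3.037 2.396
endloop
endfacet
facet normal 0.744 0.231 0.627
outer loop
vertex -0.997 4.082 1.915
vertex -1.496 3.357 2.775
vertex -0.681 2.895 1.977
endloop
endfacet
facet normal -0.198 -0.375 0.906
outer loop
vertex -1.496 3.357 2.775
vertex -2.622 3.037 2.396
vertex -1.685 2.249 2.275
endloop
endfacet
facet normal -0.966 -0.254 0.051
outer loop
vertex -2.622 3.037 2.396
vertex -2.819 3.565 1.303
vertex -2.503 2.378 1.365
endloop
endfacet
facet normal -0.498 0.426 -0.755
outer loop
vertex -2.819 3.565 1.303
vertex -1.815 4.211 1.005
vertex -2.004 3.103 0.505
endloop
endfacet
facet normal 0.559 0.726 -0.400
outer loop
vertex -1.815 4.211 1.005
vertex -0.997 4.082 1.915
vertex -0.878 3.423 0.884
endloop
endfacet
facet normal 0.567 -0.809 0.157
outer loop
vertex -1.303 2.29 1.106
vertex -0.681 2.895 1.977
vertex -1.685 2.249 2.275
endloop
endfacet
facet normal -0.087 -0.994 -0.063
outer loop
vertex -1.303 2.29 1.106
vertex -1.685 2.249 2.275
vertex -2.503 2.378 1.365
endloop
endfacet
facet normal -0.201 -0.688 -0.697
outer loop
vertex -1.303 2.29 1.106
vertex -2.503 2.378 1.365
vertex -2.004 3.103 0.505
endloop
endfacet
facet normal 0.382 -0.314 -0.869
outer loop
vertex -1.303 2.29 1.106
vertex -2.004 3.103 0.505
vertex -0.878 3.423 0.884
endloop
endfacet
facet normal 0.856 -0.388 -0.342
outer loop
vertex -1.303 2.29 1.106
vertex -0.878 3.423 0.884
vertex -0.681 2.895 1.977
endloop
endfacet
facet normal 0.498 -0.426 0.755
outer loop
vertex -1.685 2.249 2.275
vertex -0.681 2.895 1.977
vertex -1.496 3.357 2.775
endloop
endfacet
facet normal -0.559 -0.726 0.400
outer loop
vertex -2.503 2.378 1.365
vertex -1.685 2.249 2.275
vertex -2.622 3.037 2.396
endloop
endfacet
facet normal -0.744 -0.231 -0.627
outer loop
vertex -2.004 3.103 0.505
vertex -2.503 2.378 1.365
vertex -2.819 3.565 1.303
endloop
endfacet
facet normal 0.198 0.375 -0.906
outer loop
vertex -0.878 3.423 0.884
vertex -2.004 3.103 0.505
vertex -1.815 4.211 1.005
endloop
endfacet
facet normal 0.966 0.254 -0.051
outer loop
vertex -0.681 2.895 1.977
vertex -0.878 3.423 0.884
vertex -0.997 4.082 1.915
endloop
endfacet
facet normal -0.053 0.101 -0.993
outer loop
vertex 2.115 -2.553 2.009
vertex 1.453 -2.332 2.067
vertex 1.979 -1.87 2.086
endloop
endfacet
facet normal 0.957 0.164 0.240
outer loop
vertex 2.115 -2.553 2.009
vertex 1.979 -1.87 2.086
vertex 1.567 -2.548 4.193
endloop
endfacet
facet normal -0.053 0.102 -0.993
outer loop
vertex 1.979 -1.87 2.086
vertex 1.453 -2.332 2.067
vertex 1.317 -1.65 2.144
endloop
endfacet
facet normal 0.323 0.881 0.347
outer loop
vertex 1.979 -1.87 2.086
vertex 1.317 -1.65 2.144
vertex 1.567 -2.548 4.193
endloop
endfacet
facet normal -0.053 0.102 -0.993
outer loop
vertex 1.317 -1.65 2.144
vertex 1.453 -2.332 2.067
vertex 0.791 -2.111 2.125
endloop
endfacet
facet normal -0.618 0.690 0.378
outer loop
vertex 1.317 -1.65 2.144
vertex 0.791 -2.111 2.125
vertex 1.567 -2.548 4.193
endloop
endfacet
facet normal -0.053 0.101 -0.993
outer loop
vertex 0.791 -2.111 2.125
vertex 1.453 -2.332 2.067
vertex 0.927 -2.794 2.048
endloop
endfacet
facet normal -0.928 -0.219 0.302
outer loop
vertex 0.791 -2.111 2.125
vertex 0.927 -2.794 2.048
vertex 1.567 -2.548 4.193
endloop
endfacet
facet normal -0.053 0.102 -0.993
outer loop
vertex 0.927 -2.794 2.048
vertex 1.453 -2.332 2.067
vertex 1.589 -3.014 1.99
endloop
endfacet
facet normal -0.294 -0.936 0.195
outer loop
vertex 0.927 -2.794 2.048
vertex 1.589 -3.014 1.99
vertex 1.567 -2.548 4.193
endloop
endfacet
facet normal -0.053 0.102 -0.993
outer loop
vertex 1.589 -3.014 1.99
vertex 1.453 -2.332 2.067
vertex 2.115 -2.553 2.009
endloop
endfacet
facet normal 0.647 -0.745 0.164
outer loop
vertex 1.589 -3.014 1.99
vertex 2.115 -2.553 2.009
vertex 1.567 -2.548 4.193
endloop
endfacet

endsolid


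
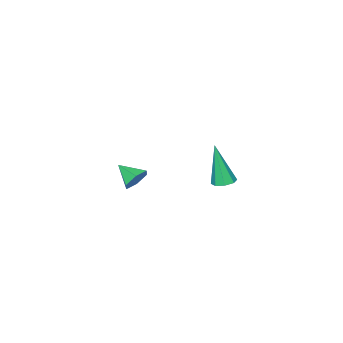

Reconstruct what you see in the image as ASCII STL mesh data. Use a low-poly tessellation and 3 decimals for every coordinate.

solid 
facet normal -0.024 0.253 -0.967
outer loop
vertex 1.829 2.435 -0.932
vertex 1.393 2.803 -0.825
vertex 1.972 2.843 -0.829
endloop
endfacet
facet normal 0.925 -0.357 0.132
outer loop
vertex 1.829 2.435 -0.932
vertex 1.972 2.843 -0.829
vertex 1.447 2.257 1.265
endloop
endfacet
facet normal -0.024 0.252 -0.967
outer loop
vertex 1.972 2.843 -0.829
vertex 1.393 2.803 -0.825
vertex 1.776 3.227 -0.724
endloop
endfacet
facet normal 0.876 0.360 0.320
outer loop
vertex 1.972 2.843 -0.829
vertex 1.776 3.227 -0.724
vertex 1.447 2.257 1.265
endloop
endfacet
facet normal -0.026 0.254 -0.967
outer loop
vertex 1.776 3.227 -0.724
vertex 1.393 2.803 -0.825
vertex 1.356 3.363 -0.677
endloop
endfacet
facet normal 0.320 0.830 0.458
outer loop
vertex 1.776 3.227 -0.724
vertex 1.356 3.363 -0.677
vertex 1.447 2.257 1.265
endloop
endfacet
facet normal -0.025 0.254 -0.967
outer loop
vertex 1.356 3.363 -0.677
vertex 1.393 2.803 -0.825
vertex 0.958 3.171 -0.717
endloop
endfacet
facet normal -0.422 0.779 0.463
outer loop
vertex 1.356 3.363 -0.677
vertex 0.958 3.171 -0.717
vertex 1.447 2.257 1.265
endloop
endfacet
facet normal -0.026 0.253 -0.967
outer loop
vertex 0.958 3.171 -0.717
vertex 1.393 2.803 -0.825
vertex 0.815 2.763 -0.82
endloop
endfacet
facet normal -0.913 0.236 0.334
outer loop
vertex 0.958 3.171 -0.717
vertex 0.815 2.763 -0.82
vertex 1.447 2.257 1.265
endloop
endfacet
facet normal -0.026 0.254 -0.967
outer loop
vertex 0.815 2.763 -0.82
vertex 1.393 2.803 -0.825
vertex 1.01 2.379 -0.926
endloop
endfacet
facet normal -0.865 -0.480 0.146
outer loop
vertex 0.815 2.763 -0.82
vertex 1.01 2.379 -0.926
vertex 1.447 2.257 1.265
endloop
endfacet
facet normal -0.024 0.252 -0.967
outer loop
vertex 1.01 2.379 -0.926
vertex 1.393 2.803 -0.825
vertex 1.431 2.243 -0.972
endloop
endfacet
facet normal -0.307 -0.952 0.008
outer loop
vertex 1.01 2.379 -0.926
vertex 1.431 2.243 -0.972
vertex 1.447 2.257 1.265
endloop
endfacet
facet normal -0.024 0.252 -0.967
outer loop
vertex 1.431 2.243 -0.972
vertex 1.393 2.803 -0.825
vertex 1.829 2.435 -0.932
endloop
endfacet
facet normal 0.434 -0.901 0.003
outer loop
vertex 1.431 2.243 -0.972
vertex 1.829 2.435 -0.932
vertex 1.447 2.257 1.265
endloop
endfacet
facet normal -0.111 0.870 -0.480
outer loop
vertex 1.555 -3.329 -3.938
vertex 1.16 -3.066 -3.37
vertex 1.895 -2.979 -3.382
endloop
endfacet
facet normal 0.835 -0.519 -0.184
outer loop
vertex 1.555 -3.329 -3.938
vertex 1.895 -2.979 -3.382
vertex 1.3 -4.154 -2.77
endloop
endfacet
facet normal -0.111 0.870 -0.480
outer loop
vertex 1.895 -2.979 -3.382
vertex 1.16 -3.066 -3.37
vertex 1.501 -2.716 -2.814
endloop
endfacet
facet normal 0.797 -0.093 0.596
outer loop
vertex 1.895 -2.979 -3.382
vertex 1.501 -2.716 -2.814
vertex 1.3 -4.154 -2.77
endloop
endfacet
facet normal -0.112 0.870 -0.480
outer loop
vertex 1.501 -2.716 -2.814
vertex 1.16 -3.066 -3.37
vertex 0.766 -2.803 -2.801
endloop
endfacet
facet normal 0.014 0.029 0.999
outer loop
vertex 1.501 -2.716 -2.814
vertex 0.766 -2.803 -2.801
vertex 1.3 -4.154 -2.77
endloop
endfacet
facet normal -0.112 0.870 -0.480
outer loop
vertex 0.766 -2.803 -2.801
vertex 1.16 -3.066 -3.37
vertex 0.426 -3.153 -3.357
endloop
endfacet
facet normal -0.733 -0.276 0.622
outer loop
vertex 0.766 -2.803 -2.801
vertex 0.426 -3.153 -3.357
vertex 1.3 -4.154 -2.77
endloop
endfacet
facet normal -0.112 0.870 -0.480
outer loop
vertex 0.426 -3.153 -3.357
vertex 1.16 -3.066 -3.37
vertex 0.82 -3.416 -3.926
endloop
endfacet
facet normal -0.696 -0.700 -0.158
outer loop
vertex 0.426 -3.153 -3.357
vertex 0.82 -3.416 -3.926
vertex 1.3 -4.154 -2.77
endloop
endfacet
facet normal -0.111 0.870 -0.480
outer loop
vertex 0.82 -3.416 -3.926
vertex 1.16 -3.066 -3.37
vertex 1.555 -3.329 -3.938
endloop
endfacet
facet normal 0.088 -0.823 -0.562
outer loop
vertex 0.82 -3.416 -3.926
vertex 1.555 -3.329 -3.938
vertex 1.3 -4.154 -2.77
endloop
endfacet

endsolid


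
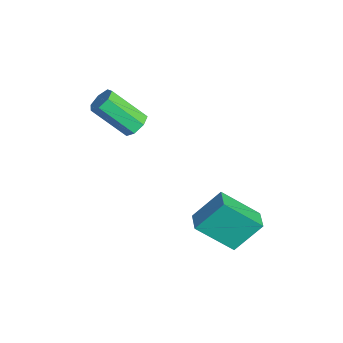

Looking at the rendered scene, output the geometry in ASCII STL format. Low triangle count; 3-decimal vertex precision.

solid 
facet normal -0.974 0.141 -0.178
outer loop
vertex 1.821 -1.11 -2.892
vertex 1.761 0.108 -1.596
vertex 2.304 0.427 -4.315
endloop
endfacet
facet normal 0.034 -0.685 -0.728
outer loop
vertex 3.239 0.292 -4.144
vertex 1.821 -1.11 -2.892
vertex 2.304 0.427 -4.315
endloop
endfacet
facet normal -0.974 0.141 -0.178
outer loop
vertex 2.304 0.427 -4.315
vertex 1.761 0.108 -1.596
vertex 2.244 1.646 -3.019
endloop
endfacet
facet normal 0.224 0.715 -0.662
outer loop
vertex 2.244 1.646 -3.019
vertex 3.239 0.292 -4.144
vertex 2.304 0.427 -4.315
endloop
endfacet
facet normal -0.224 -0.715 0.662
outer loop
vertex 1.821 -1.11 -2.892
vertex 2.696 -0.027 -1.425
vertex 1.761 0.108 -1.596
endloop
endfacet
facet normal 0.034 -0.684 -0.728
outer loop
vertex 2.756 -1.246 -2.721
vertex 1.821 -1.11 -2.892
vertex 3.239 0.292 -4.144
endloop
endfacet
facet normal -0.225 -0.715 0.662
outer loop
vertex 2.756 -1.246 -2.721
vertex 2.696 -0.027 -1.425
vertex 1.821 -1.11 -2.892
endloop
endfacet
facet normal -0.034 0.685 0.728
outer loop
vertex 1.761 0.108 -1.596
vertex 2.696 -0.027 -1.425
vertex 2.244 1.646 -3.019
endloop
endfacet
facet normal 0.225 0.715 -0.662
outer loop
vertex 3.179 1.51 -2.848
vertex 3.239 0.292 -4.144
vertex 2.244 1.646 -3.019
endloop
endfacet
facet normal -0.034 0.685 0.728
outer loop
vertex 2.244 1.646 -3.019
vertex 2.696 -0.027 -1.425
vertex 3.179 1.51 -2.848
endloop
endfacet
facet normal 0.974 -0.141 0.178
outer loop
vertex 3.179 1.51 -2.848
vertex 2.756 -1.246 -2.721
vertex 3.239 0.292 -4.144
endloop
endfacet
facet normal 0.974 -0.141 0.178
outer loop
vertex 2.696 -0.027 -1.425
vertex 2.756 -1.246 -2.721
vertex 3.179 1.51 -2.848
endloop
endfacet
facet normal 0.341 0.649 -0.680
outer loop
vertex -0.581 -2.927 0.804
vertex -1.185 -2.705 0.713
vertex -0.737 -2.498 1.135
endloop
endfacet
facet normal 0.898 -0.012 0.439
outer loop
vertex -0.581 -2.927 0.804
vertex -0.737 -2.498 1.135
vertex -1.27 -4.237 2.179
endloop
endfacet
facet normal 0.898 -0.012 0.439
outer loop
vertex -1.27 -4.237 2.179
vertex -0.737 -2.498 1.135
vertex -1.426 -3.808 2.51
endloop
endfacet
facet normal -0.341 -0.649 0.680
outer loop
vertex -1.27 -4.237 2.179
vertex -1.426 -3.808 2.51
vertex -1.875 -4.015 2.087
endloop
endfacet
facet normal 0.342 0.648 -0.681
outer loop
vertex -0.737 -2.498 1.135
vertex -1.185 -2.705 0.713
vertex -1.23 -2.224 1.148
endloop
endfacet
facet normal 0.345 0.587 0.732
outer loop
vertex -0.737 -2.498 1.135
vertex -1.23 -2.224 1.148
vertex -1.426 -3.808 2.51
endloop
endfacet
facet normal 0.345 0.587 0.732
outer loop
vertex -1.426 -3.808 2.51
vertex -1.23 -2.224 1.148
vertex -1.919 -3.534 2.523
endloop
endfacet
facet normal -0.342 -0.648 0.680
outer loop
vertex -1.426 -3.808 2.51
vertex -1.919 -3.534 2.523
vertex -1.875 -4.015 2.087
endloop
endfacet
facet normal 0.341 0.648 -0.681
outer loop
vertex -1.23 -2.224 1.148
vertex -1.185 -2.705 0.713
vertex -1.69 -2.313 0.833
endloop
endfacet
facet normal -0.469 0.745 0.475
outer loop
vertex -1.23 -2.224 1.148
vertex -1.69 -2.313 0.833
vertex -1.919 -3.534 2.523
endloop
endfacet
facet normal -0.469 0.745 0.475
outer loop
vertex -1.919 -3.534 2.523
vertex -1.69 -2.313 0.833
vertex -2.379 -3.623 2.208
endloop
endfacet
facet normal -0.341 -0.648 0.681
outer loop
vertex -1.919 -3.534 2.523
vertex -2.379 -3.623 2.208
vertex -1.875 -4.015 2.087
endloop
endfacet
facet normal 0.341 0.648 -0.681
outer loop
vertex -1.69 -2.313 0.833
vertex -1.185 -2.705 0.713
vertex -1.77 -2.697 0.428
endloop
endfacet
facet normal -0.929 0.342 -0.140
outer loop
vertex -1.69 -2.313 0.833
vertex -1.77 -2.697 0.428
vertex -2.379 -3.623 2.208
endloop
endfacet
facet normal -0.929 0.342 -0.140
outer loop
vertex -2.379 -3.623 2.208
vertex -1.77 -2.697 0.428
vertex -2.459 -4.007 1.802
endloop
endfacet
facet normal -0.341 -0.649 0.681
outer loop
vertex -2.379 -3.623 2.208
vertex -2.459 -4.007 1.802
vertex -1.875 -4.015 2.087
endloop
endfacet
facet normal 0.341 0.649 -0.681
outer loop
vertex -1.77 -2.697 0.428
vertex -1.185 -2.705 0.713
vertex -1.409 -3.087 0.237
endloop
endfacet
facet normal -0.689 -0.320 -0.650
outer loop
vertex -1.77 -2.697 0.428
vertex -1.409 -3.087 0.237
vertex -2.459 -4.007 1.802
endloop
endfacet
facet normal -0.689 -0.320 -0.650
outer loop
vertex -2.459 -4.007 1.802
vertex -1.409 -3.087 0.237
vertex -2.098 -4.397 1.611
endloop
endfacet
facet normal -0.341 -0.649 0.680
outer loop
vertex -2.459 -4.007 1.802
vertex -2.098 -4.397 1.611
vertex -1.875 -4.015 2.087
endloop
endfacet
facet normal 0.341 0.649 -0.681
outer loop
vertex -1.409 -3.087 0.237
vertex -1.185 -2.705 0.713
vertex -0.881 -3.189 0.404
endloop
endfacet
facet normal 0.069 -0.739 -0.670
outer loop
vertex -1.409 -3.087 0.237
vertex -0.881 -3.189 0.404
vertex -2.098 -4.397 1.611
endloop
endfacet
facet normal 0.070 -0.740 -0.669
outer loop
vertex -2.098 -4.397 1.611
vertex -0.881 -3.189 0.404
vertex -1.57 -4.499 1.779
endloop
endfacet
facet normal -0.342 -0.648 0.680
outer loop
vertex -2.098 -4.397 1.611
vertex -1.57 -4.499 1.779
vertex -1.875 -4.015 2.087
endloop
endfacet
facet normal 0.341 0.649 -0.681
outer loop
vertex -0.881 -3.189 0.404
vertex -1.185 -2.705 0.713
vertex -0.581 -2.927 0.804
endloop
endfacet
facet normal 0.775 -0.603 -0.186
outer loop
vertex -0.881 -3.189 0.404
vertex -0.581 -2.927 0.804
vertex -1.57 -4.499 1.779
endloop
endfacet
facet normal 0.775 -0.603 -0.186
outer loop
vertex -1.57 -4.499 1.779
vertex -0.581 -2.927 0.804
vertex -1.27 -4.237 2.179
endloop
endfacet
facet normal -0.341 -0.648 0.681
outer loop
vertex -1.57 -4.499 1.779
vertex -1.27 -4.237 2.179
vertex -1.875 -4.015 2.087
endloop
endfacet

endsolid


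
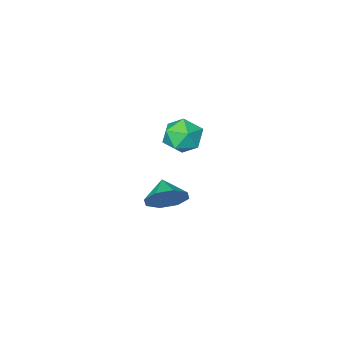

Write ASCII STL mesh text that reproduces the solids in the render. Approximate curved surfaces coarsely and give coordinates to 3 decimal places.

solid 
facet normal 0.335 0.815 -0.473
outer loop
vertex 3.338 -1.502 -1.477
vertex 2.711 -1.65 -2.176
vertex 2.702 -1.17 -1.356
endloop
endfacet
facet normal 0.062 -0.236 0.970
outer loop
vertex 3.338 -1.502 -1.477
vertex 2.702 -1.17 -1.356
vertex 2.349 -2.53 -1.664
endloop
endfacet
facet normal 0.334 0.815 -0.473
outer loop
vertex 2.702 -1.17 -1.356
vertex 2.711 -1.65 -2.176
vertex 2.072 -1.12 -1.715
endloop
endfacet
facet normal -0.498 -0.067 0.865
outer loop
vertex 2.702 -1.17 -1.356
vertex 2.072 -1.12 -1.715
vertex 2.349 -2.53 -1.664
endloop
endfacet
facet normal 0.334 0.815 -0.474
outer loop
vertex 2.072 -1.12 -1.715
vertex 2.711 -1.65 -2.176
vertex 1.816 -1.38 -2.343
endloop
endfacet
facet normal -0.889 -0.159 0.428
outer loop
vertex 2.072 -1.12 -1.715
vertex 1.816 -1.38 -2.343
vertex 2.349 -2.53 -1.664
endloop
endfacet
facet normal 0.334 0.815 -0.473
outer loop
vertex 1.816 -1.38 -2.343
vertex 2.711 -1.65 -2.176
vertex 2.084 -1.798 -2.874
endloop
endfacet
facet normal -0.884 -0.460 -0.084
outer loop
vertex 1.816 -1.38 -2.343
vertex 2.084 -1.798 -2.874
vertex 2.349 -2.53 -1.664
endloop
endfacet
facet normal 0.335 0.814 -0.474
outer loop
vertex 2.084 -1.798 -2.874
vertex 2.711 -1.65 -2.176
vertex 2.72 -2.13 -2.995
endloop
endfacet
facet normal -0.484 -0.792 -0.373
outer loop
vertex 2.084 -1.798 -2.874
vertex 2.72 -2.13 -2.995
vertex 2.349 -2.53 -1.664
endloop
endfacet
facet normal 0.334 0.815 -0.474
outer loop
vertex 2.72 -2.13 -2.995
vertex 2.711 -1.65 -2.176
vertex 3.35 -2.18 -2.637
endloop
endfacet
facet normal 0.076 -0.961 -0.268
outer loop
vertex 2.72 -2.13 -2.995
vertex 3.35 -2.18 -2.637
vertex 2.349 -2.53 -1.664
endloop
endfacet
facet normal 0.335 0.815 -0.473
outer loop
vertex 3.35 -2.18 -2.637
vertex 2.711 -1.65 -2.176
vertex 3.606 -1.92 -2.008
endloop
endfacet
facet normal 0.467 -0.868 0.169
outer loop
vertex 3.35 -2.18 -2.637
vertex 3.606 -1.92 -2.008
vertex 2.349 -2.53 -1.664
endloop
endfacet
facet normal 0.335 0.815 -0.473
outer loop
vertex 3.606 -1.92 -2.008
vertex 2.711 -1.65 -2.176
vertex 3.338 -1.502 -1.477
endloop
endfacet
facet normal 0.462 -0.568 0.681
outer loop
vertex 3.606 -1.92 -2.008
vertex 3.338 -1.502 -1.477
vertex 2.349 -2.53 -1.664
endloop
endfacet
facet normal 0.376 0.195 0.906
outer loop
vertex 3.285 0.667 3.208
vertex 2.962 -0.11 3.509
vertex 3.784 -0.073 3.16
endloop
endfacet
facet normal 0.773 0.496 0.396
outer loop
vertex 3.285 0.667 3.208
vertex 3.784 -0.073 3.16
vertex 3.768 0.5 2.474
endloop
endfacet
facet normal 0.354 0.935 0.020
outer loop
vertex 3.285 0.667 3.208
vertex 3.768 0.5 2.474
vertex 2.936 0.817 2.399
endloop
endfacet
facet normal -0.302 0.905 0.298
outer loop
vertex 3.285 0.667 3.208
vertex 2.936 0.817 2.399
vertex 2.438 0.44 3.039
endloop
endfacet
facet normal -0.289 0.448 0.846
outer loop
vertex 3.285 0.667 3.208
vertex 2.438 0.44 3.039
vertex 2.962 -0.11 3.509
endloop
endfacet
facet normal 0.999 -0.022 -0.042
outer loop
vertex 3.768 0.5 2.474
vertex 3.784 -0.073 3.16
vertex 3.742 -0.38 2.321
endloop
endfacet
facet normal 0.356 -0.509 0.784
outer loop
vertex 3.784 -0.073 3.16
vertex 2.962 -0.11 3.509
vertex 3.244 -0.757 2.961
endloop
endfacet
facet normal -0.720 -0.098 0.687
outer loop
vertex 2.962 -0.11 3.509
vertex 2.438 0.44 3.039
vertex 2.412 -0.44 2.886
endloop
endfacet
facet normal -0.741 0.642 -0.198
outer loop
vertex 2.438 0.44 3.039
vertex 2.936 0.817 2.399
vertex 2.396 0.133 2.2
endloop
endfacet
facet normal 0.321 0.690 -0.649
outer loop
vertex 2.936 0.817 2.399
vertex 3.768 0.5 2.474
vertex 3.218 0.17 1.851
endloop
endfacet
facet normal 0.302 -0.905 -0.298
outer loop
vertex 2.895 -0.607 2.152
vertex 3.742 -0.38 2.321
vertex 3.244 -0.757 2.961
endloop
endfacet
facet normal -0.354 -0.935 -0.020
outer loop
vertex 2.895 -0.607 2.152
vertex 3.244 -0.757 2.961
vertex 2.412 -0.44 2.886
endloop
endfacet
facet normal -0.773 -0.496 -0.396
outer loop
vertex 2.895 -0.607 2.152
vertex 2.412 -0.44 2.886
vertex 2.396 0.133 2.2
endloop
endfacet
facet normal -0.376 -0.195 -0.906
outer loop
vertex 2.895 -0.607 2.152
vertex 2.396 0.133 2.2
vertex 3.218 0.17 1.851
endloop
endfacet
facet normal 0.289 -0.448 -0.846
outer loop
vertex 2.895 -0.607 2.152
vertex 3.218 0.17 1.851
vertex 3.742 -0.38 2.321
endloop
endfacet
facet normal 0.741 -0.642 0.198
outer loop
vertex 3.244 -0.757 2.961
vertex 3.742 -0.38 2.321
vertex 3.784 -0.073 3.16
endloop
endfacet
facet normal -0.321 -0.690 0.649
outer loop
vertex 2.412 -0.44 2.886
vertex 3.244 -0.757 2.961
vertex 2.962 -0.11 3.509
endloop
endfacet
facet normal -0.999 0.022 0.042
outer loop
vertex 2.396 0.133 2.2
vertex 2.412 -0.44 2.886
vertex 2.438 0.44 3.039
endloop
endfacet
facet normal -0.356 0.509 -0.784
outer loop
vertex 3.218 0.17 1.851
vertex 2.396 0.133 2.2
vertex 2.936 0.817 2.399
endloop
endfacet
facet normal 0.720 0.098 -0.687
outer loop
vertex 3.742 -0.38 2.321
vertex 3.218 0.17 1.851
vertex 3.768 0.5 2.474
endloop
endfacet

endsolid


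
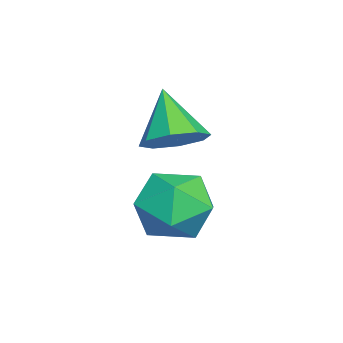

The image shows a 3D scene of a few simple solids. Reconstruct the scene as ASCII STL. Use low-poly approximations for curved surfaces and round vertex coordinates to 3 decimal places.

solid 
facet normal 0.569 0.251 -0.783
outer loop
vertex 0.332 2.243 -0.483
vertex -0.266 2.874 -0.715
vertex 0.465 2.852 -0.191
endloop
endfacet
facet normal 0.468 -0.463 0.753
outer loop
vertex 0.332 2.243 -0.483
vertex 0.465 2.852 -0.191
vertex -1.234 2.446 0.615
endloop
endfacet
facet normal 0.569 0.252 -0.783
outer loop
vertex 0.465 2.852 -0.191
vertex -0.266 2.874 -0.715
vertex 0.169 3.474 -0.206
endloop
endfacet
facet normal 0.380 0.203 0.903
outer loop
vertex 0.465 2.852 -0.191
vertex 0.169 3.474 -0.206
vertex -1.234 2.446 0.615
endloop
endfacet
facet normal 0.569 0.251 -0.783
outer loop
vertex 0.169 3.474 -0.206
vertex -0.266 2.874 -0.715
vertex -0.381 3.745 -0.519
endloop
endfacet
facet normal -0.076 0.684 0.726
outer loop
vertex 0.169 3.474 -0.206
vertex -0.381 3.745 -0.519
vertex -1.234 2.446 0.615
endloop
endfacet
facet normal 0.569 0.251 -0.783
outer loop
vertex -0.381 3.745 -0.519
vertex -0.266 2.874 -0.715
vertex -0.865 3.505 -0.948
endloop
endfacet
facet normal -0.635 0.701 0.325
outer loop
vertex -0.381 3.745 -0.519
vertex -0.865 3.505 -0.948
vertex -1.234 2.446 0.615
endloop
endfacet
facet normal 0.569 0.251 -0.783
outer loop
vertex -0.865 3.505 -0.948
vertex -0.266 2.874 -0.715
vertex -0.997 2.895 -1.24
endloop
endfacet
facet normal -0.968 0.241 -0.065
outer loop
vertex -0.865 3.505 -0.948
vertex -0.997 2.895 -1.24
vertex -1.234 2.446 0.615
endloop
endfacet
facet normal 0.569 0.251 -0.783
outer loop
vertex -0.997 2.895 -1.24
vertex -0.266 2.874 -0.715
vertex -0.702 2.273 -1.225
endloop
endfacet
facet normal -0.880 -0.423 -0.215
outer loop
vertex -0.997 2.895 -1.24
vertex -0.702 2.273 -1.225
vertex -1.234 2.446 0.615
endloop
endfacet
facet normal 0.568 0.252 -0.783
outer loop
vertex -0.702 2.273 -1.225
vertex -0.266 2.874 -0.715
vertex -0.151 2.003 -0.912
endloop
endfacet
facet normal -0.423 -0.906 -0.037
outer loop
vertex -0.702 2.273 -1.225
vertex -0.151 2.003 -0.912
vertex -1.234 2.446 0.615
endloop
endfacet
facet normal 0.570 0.252 -0.782
outer loop
vertex -0.151 2.003 -0.912
vertex -0.266 2.874 -0.715
vertex 0.332 2.243 -0.483
endloop
endfacet
facet normal 0.135 -0.922 0.363
outer loop
vertex -0.151 2.003 -0.912
vertex 0.332 2.243 -0.483
vertex -1.234 2.446 0.615
endloop
endfacet
facet normal -0.730 -0.614 0.301
outer loop
vertex 0.608 3.025 -1.832
vertex 1.23 2.129 -2.15
vertex 1.321 2.538 -1.094
endloop
endfacet
facet normal -0.724 -0.014 0.690
outer loop
vertex 0.608 3.025 -1.832
vertex 1.321 2.538 -1.094
vertex 1.246 3.67 -1.149
endloop
endfacet
facet normal -0.806 0.538 0.245
outer loop
vertex 0.608 3.025 -1.832
vertex 1.246 3.67 -1.149
vertex 1.109 3.96 -2.238
endloop
endfacet
facet normal -0.864 0.281 -0.419
outer loop
vertex 0.608 3.025 -1.832
vertex 1.109 3.96 -2.238
vertex 1.099 3.008 -2.856
endloop
endfacet
facet normal -0.817 -0.430 -0.384
outer loop
vertex 0.608 3.025 -1.832
vertex 1.099 3.008 -2.856
vertex 1.23 2.129 -2.15
endloop
endfacet
facet normal -0.082 0.043 0.996
outer loop
vertex 1.246 3.67 -1.149
vertex 1.321 2.538 -1.094
vertex 2.261 3.172 -1.044
endloop
endfacet
facet normal -0.093 -0.926 0.367
outer loop
vertex 1.321 2.538 -1.094
vertex 1.23 2.129 -2.15
vertex 2.251 2.22 -1.662
endloop
endfacet
facet normal -0.232 -0.630 -0.741
outer loop
vertex 1.23 2.129 -2.15
vertex 1.099 3.008 -2.856
vertex 2.114 2.51 -2.751
endloop
endfacet
facet normal -0.309 0.520 -0.796
outer loop
vertex 1.099 3.008 -2.856
vertex 1.109 3.96 -2.238
vertex 2.039 3.642 -2.806
endloop
endfacet
facet normal -0.216 0.937 0.277
outer loop
vertex 1.109 3.96 -2.238
vertex 1.246 3.67 -1.149
vertex 2.13 4.051 -1.75
endloop
endfacet
facet normal 0.864 -0.281 0.419
outer loop
vertex 2.752 3.155 -2.068
vertex 2.261 3.172 -1.044
vertex 2.251 2.22 -1.662
endloop
endfacet
facet normal 0.806 -0.538 -0.245
outer loop
vertex 2.752 3.155 -2.068
vertex 2.251 2.22 -1.662
vertex 2.114 2.51 -2.751
endloop
endfacet
facet normal 0.724 0.014 -0.690
outer loop
vertex 2.752 3.155 -2.068
vertex 2.114 2.51 -2.751
vertex 2.039 3.642 -2.806
endloop
endfacet
facet normal 0.730 0.614 -0.301
outer loop
vertex 2.752 3.155 -2.068
vertex 2.039 3.642 -2.806
vertex 2.13 4.051 -1.75
endloop
endfacet
facet normal 0.817 0.430 0.384
outer loop
vertex 2.752 3.155 -2.068
vertex 2.13 4.051 -1.75
vertex 2.261 3.172 -1.044
endloop
endfacet
facet normal 0.309 -0.520 0.796
outer loop
vertex 2.251 2.22 -1.662
vertex 2.261 3.172 -1.044
vertex 1.321 2.538 -1.094
endloop
endfacet
facet normal 0.216 -0.937 -0.277
outer loop
vertex 2.114 2.51 -2.751
vertex 2.251 2.22 -1.662
vertex 1.23 2.129 -2.15
endloop
endfacet
facet normal 0.082 -0.043 -0.996
outer loop
vertex 2.039 3.642 -2.806
vertex 2.114 2.51 -2.751
vertex 1.099 3.008 -2.856
endloop
endfacet
facet normal 0.093 0.926 -0.367
outer loop
vertex 2.13 4.051 -1.75
vertex 2.039 3.642 -2.806
vertex 1.109 3.96 -2.238
endloop
endfacet
facet normal 0.232 0.630 0.741
outer loop
vertex 2.261 3.172 -1.044
vertex 2.13 4.051 -1.75
vertex 1.246 3.67 -1.149
endloop
endfacet

endsolid
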